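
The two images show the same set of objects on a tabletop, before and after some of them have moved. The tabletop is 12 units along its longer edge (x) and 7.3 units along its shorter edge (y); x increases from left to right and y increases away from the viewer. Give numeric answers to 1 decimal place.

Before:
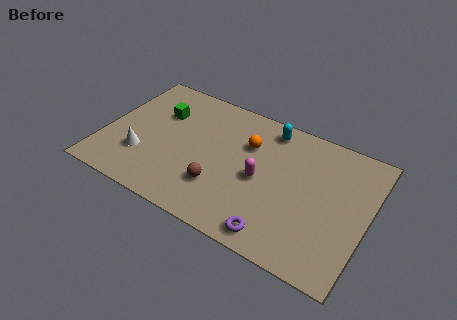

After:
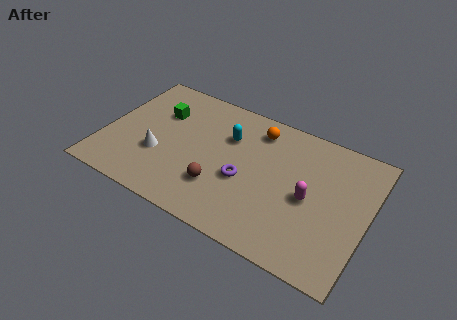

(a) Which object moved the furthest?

the purple torus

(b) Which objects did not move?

the green cube and the brown sphere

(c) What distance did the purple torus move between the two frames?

2.8

The purple torus was near (8.3, 0.9) before and (6.5, 3.0) after, so it travelled √(1.8² + 2.1²) ≈ 2.8 units.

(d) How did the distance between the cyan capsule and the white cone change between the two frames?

-2.9

Before: roughly 6.7 units apart; after: 3.8. That's 2.9 units closer together.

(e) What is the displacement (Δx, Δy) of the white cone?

(0.7, 0.4)

The white cone started near (1.9, 2.2) and ended near (2.6, 2.6).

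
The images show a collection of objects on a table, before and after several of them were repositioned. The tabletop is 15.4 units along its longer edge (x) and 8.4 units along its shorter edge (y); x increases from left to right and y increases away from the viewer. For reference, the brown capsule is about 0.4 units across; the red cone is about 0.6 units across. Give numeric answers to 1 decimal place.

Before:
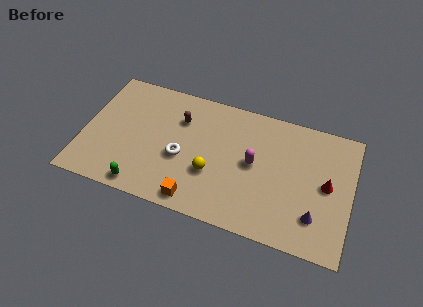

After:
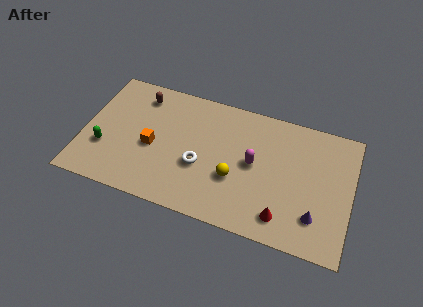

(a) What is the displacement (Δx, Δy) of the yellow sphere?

(1.3, 0.1)

The yellow sphere was at about (7.5, 3.0) and moved to about (8.8, 3.1).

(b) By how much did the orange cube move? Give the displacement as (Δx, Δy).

(-2.8, 2.7)

From the two frames, the orange cube sits at roughly (6.8, 1.0) before and (4.0, 3.7) after.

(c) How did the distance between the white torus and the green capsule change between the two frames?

+2.2

They were about 3.3 units apart before and 5.5 after — 2.2 units further apart.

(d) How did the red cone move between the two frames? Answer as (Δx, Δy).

(-2.3, -2.8)

The red cone was at about (14.0, 4.3) and moved to about (11.7, 1.5).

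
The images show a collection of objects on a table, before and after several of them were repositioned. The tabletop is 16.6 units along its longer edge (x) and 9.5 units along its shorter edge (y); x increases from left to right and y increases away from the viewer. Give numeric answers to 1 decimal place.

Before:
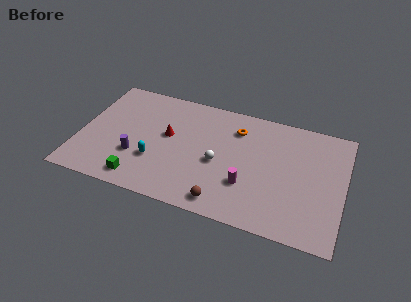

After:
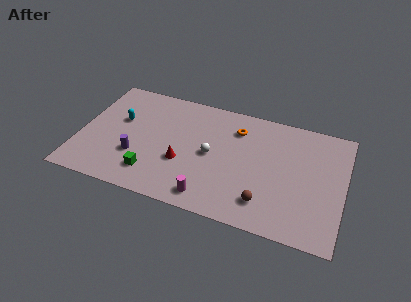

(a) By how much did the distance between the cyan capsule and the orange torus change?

+1.1

The distance was about 6.4 in the first image and 7.5 in the second, so they moved 1.1 units further apart.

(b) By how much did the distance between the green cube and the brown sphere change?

+1.8

They were about 5.3 units apart before and 7.1 after — 1.8 units further apart.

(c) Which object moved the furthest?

the cyan capsule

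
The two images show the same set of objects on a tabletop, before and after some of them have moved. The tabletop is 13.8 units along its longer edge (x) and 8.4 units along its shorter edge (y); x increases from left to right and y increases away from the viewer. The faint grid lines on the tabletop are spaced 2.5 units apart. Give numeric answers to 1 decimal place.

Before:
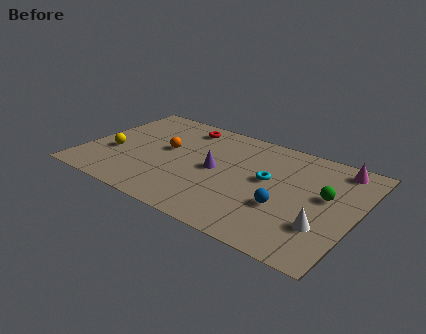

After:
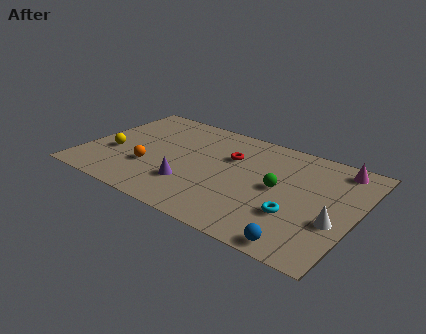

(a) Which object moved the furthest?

the red torus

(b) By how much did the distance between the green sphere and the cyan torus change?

-1.0

They were about 2.9 units apart before and 1.9 after — 1.0 units closer together.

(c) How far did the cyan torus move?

2.6

From (9.3, 4.7) to (11.0, 2.7), the cyan torus covered √(1.7² + 2.0²) ≈ 2.6 units.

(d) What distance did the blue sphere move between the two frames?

2.5

The blue sphere moved from about (10.4, 3.0) to (11.6, 0.8), a distance of √(1.2² + 2.2²) ≈ 2.5.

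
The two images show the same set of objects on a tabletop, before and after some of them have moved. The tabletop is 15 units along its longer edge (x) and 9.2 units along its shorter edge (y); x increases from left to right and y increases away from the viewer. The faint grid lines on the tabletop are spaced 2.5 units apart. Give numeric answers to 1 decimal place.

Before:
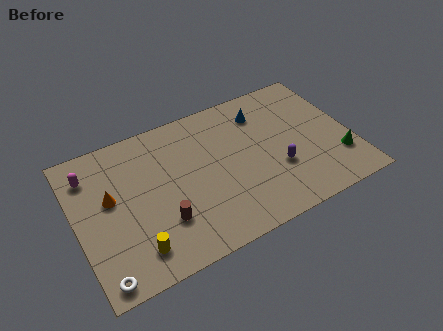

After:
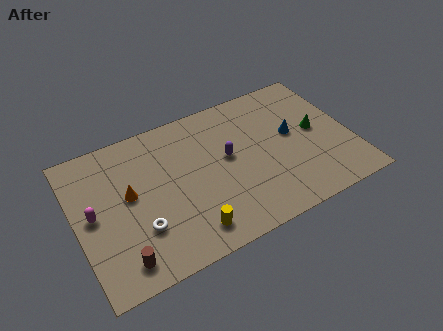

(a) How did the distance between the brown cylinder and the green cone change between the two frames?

+2.0

Before: roughly 9.7 units apart; after: 11.7. That's 2.0 units further apart.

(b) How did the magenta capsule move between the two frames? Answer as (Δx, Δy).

(-0.1, -2.5)

The magenta capsule started near (1.0, 7.2) and ended near (0.9, 4.7).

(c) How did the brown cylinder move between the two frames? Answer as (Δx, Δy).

(-2.4, -1.3)

From the two frames, the brown cylinder sits at roughly (4.4, 2.7) before and (2.0, 1.4) after.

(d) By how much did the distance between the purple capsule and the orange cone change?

-3.7

Before: roughly 9.1 units apart; after: 5.4. That's 3.7 units closer together.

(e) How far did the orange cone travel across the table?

1.0

From (1.9, 5.3) to (2.9, 5.1), the orange cone covered √(1.0² + 0.2²) ≈ 1.0 units.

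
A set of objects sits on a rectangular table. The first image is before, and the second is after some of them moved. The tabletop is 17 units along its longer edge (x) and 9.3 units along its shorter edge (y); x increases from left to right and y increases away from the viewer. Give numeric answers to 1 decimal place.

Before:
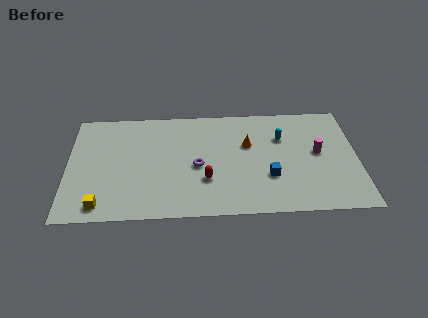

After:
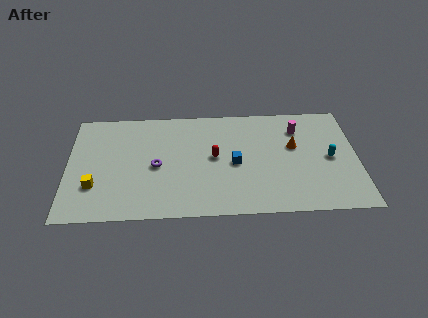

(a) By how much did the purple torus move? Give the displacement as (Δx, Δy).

(-2.4, 0.1)

The purple torus was at about (7.6, 4.2) and moved to about (5.2, 4.3).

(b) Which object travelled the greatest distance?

the cyan capsule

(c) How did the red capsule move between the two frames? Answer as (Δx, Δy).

(0.5, 1.9)

From the two frames, the red capsule sits at roughly (8.1, 3.0) before and (8.6, 4.9) after.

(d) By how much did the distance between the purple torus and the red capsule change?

+2.2

The distance was about 1.3 in the first image and 3.5 in the second, so they moved 2.2 units further apart.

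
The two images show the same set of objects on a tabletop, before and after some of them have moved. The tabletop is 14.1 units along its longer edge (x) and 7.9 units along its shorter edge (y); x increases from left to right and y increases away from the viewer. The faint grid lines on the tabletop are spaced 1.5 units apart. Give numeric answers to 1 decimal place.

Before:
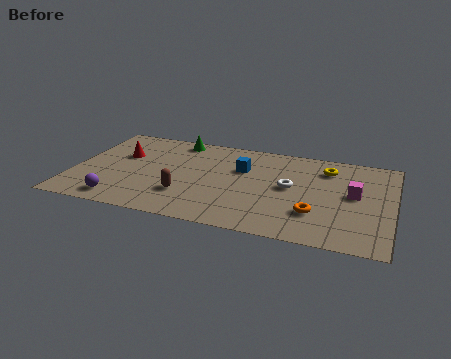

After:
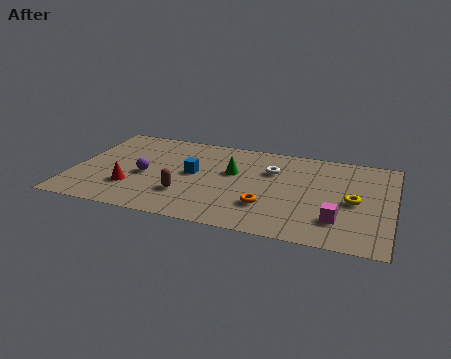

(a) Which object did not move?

the brown capsule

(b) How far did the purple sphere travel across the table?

2.6

The purple sphere was near (2.3, 1.1) before and (3.2, 3.5) after, so it travelled √(0.9² + 2.4²) ≈ 2.6 units.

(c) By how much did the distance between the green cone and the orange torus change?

-5.0

They were about 8.0 units apart before and 3.0 after — 5.0 units closer together.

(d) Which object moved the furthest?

the green cone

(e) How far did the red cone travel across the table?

2.8

From (2.0, 5.0) to (2.7, 2.3), the red cone covered √(0.7² + 2.7²) ≈ 2.8 units.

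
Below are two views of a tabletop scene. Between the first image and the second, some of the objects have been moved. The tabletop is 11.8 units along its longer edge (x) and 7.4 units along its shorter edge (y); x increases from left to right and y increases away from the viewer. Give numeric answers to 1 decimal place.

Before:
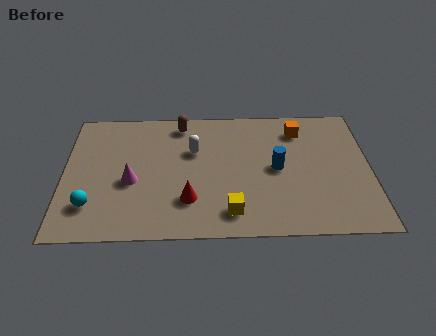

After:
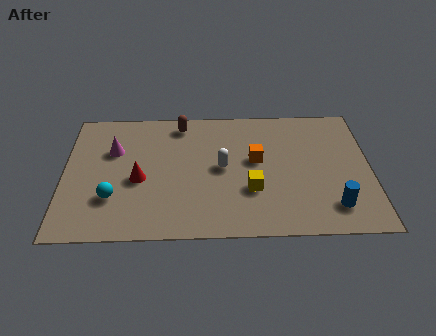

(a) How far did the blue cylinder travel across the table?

3.0

The blue cylinder was near (8.2, 3.7) before and (10.3, 1.5) after, so it travelled √(2.1² + 2.2²) ≈ 3.0 units.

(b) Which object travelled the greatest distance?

the blue cylinder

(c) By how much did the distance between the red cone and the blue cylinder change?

+3.8

The distance was about 3.8 in the first image and 7.6 in the second, so they moved 3.8 units further apart.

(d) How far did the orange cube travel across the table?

2.4

The orange cube was near (9.1, 5.9) before and (7.4, 4.2) after, so it travelled √(1.7² + 1.7²) ≈ 2.4 units.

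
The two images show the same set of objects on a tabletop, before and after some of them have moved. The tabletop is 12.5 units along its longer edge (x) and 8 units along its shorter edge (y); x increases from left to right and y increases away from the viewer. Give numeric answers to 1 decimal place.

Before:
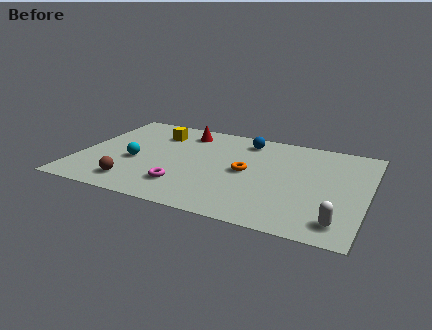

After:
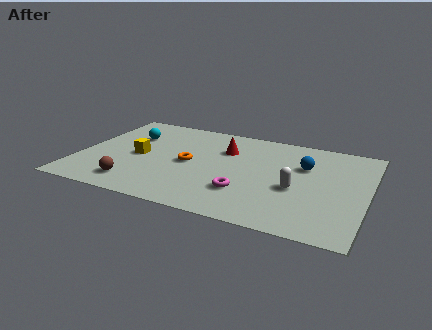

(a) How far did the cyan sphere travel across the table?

2.3

The cyan sphere was near (2.5, 3.3) before and (2.0, 5.5) after, so it travelled √(0.5² + 2.2²) ≈ 2.3 units.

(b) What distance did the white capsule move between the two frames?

2.8

From (11.5, 1.3) to (9.5, 3.3), the white capsule covered √(2.0² + 2.0²) ≈ 2.8 units.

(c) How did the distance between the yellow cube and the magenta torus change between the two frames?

+0.5

The distance was about 4.5 in the first image and 5.0 in the second, so they moved 0.5 units further apart.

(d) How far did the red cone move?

2.1

The red cone was near (4.3, 6.6) before and (6.2, 5.6) after, so it travelled √(1.9² + 1.0²) ≈ 2.1 units.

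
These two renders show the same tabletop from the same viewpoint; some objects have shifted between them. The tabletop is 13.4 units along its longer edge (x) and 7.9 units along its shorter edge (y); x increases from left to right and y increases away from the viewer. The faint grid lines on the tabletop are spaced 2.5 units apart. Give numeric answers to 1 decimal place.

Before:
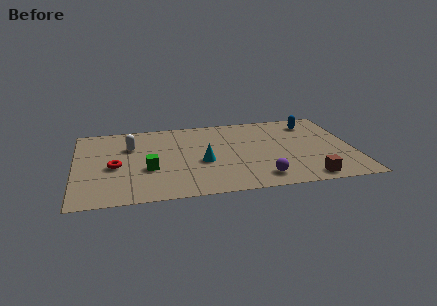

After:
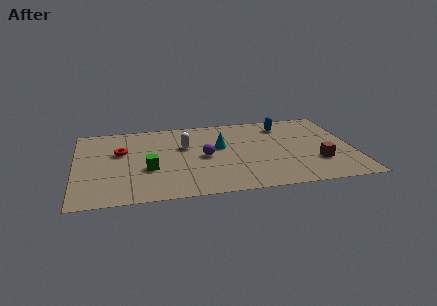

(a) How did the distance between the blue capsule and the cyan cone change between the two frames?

-2.7

Before: roughly 6.3 units apart; after: 3.6. That's 2.7 units closer together.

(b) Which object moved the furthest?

the purple sphere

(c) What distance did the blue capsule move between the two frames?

1.4

From (11.6, 6.4) to (10.2, 6.4), the blue capsule covered √(1.4² + 0.0²) ≈ 1.4 units.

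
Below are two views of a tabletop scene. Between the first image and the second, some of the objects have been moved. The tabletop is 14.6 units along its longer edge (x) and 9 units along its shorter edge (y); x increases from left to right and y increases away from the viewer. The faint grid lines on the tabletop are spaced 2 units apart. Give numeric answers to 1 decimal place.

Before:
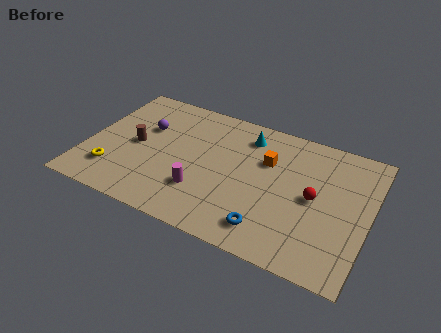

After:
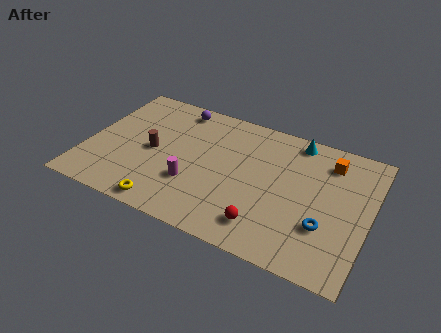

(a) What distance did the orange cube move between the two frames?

3.3

The orange cube was near (9.2, 6.0) before and (12.3, 7.2) after, so it travelled √(3.1² + 1.2²) ≈ 3.3 units.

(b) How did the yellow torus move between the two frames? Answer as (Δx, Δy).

(3.0, -1.2)

The yellow torus started near (1.6, 2.1) and ended near (4.6, 0.9).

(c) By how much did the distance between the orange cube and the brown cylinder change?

+2.5

They were about 6.9 units apart before and 9.4 after — 2.5 units further apart.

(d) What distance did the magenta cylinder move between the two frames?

0.6

From (6.2, 2.6) to (5.7, 2.9), the magenta cylinder covered √(0.5² + 0.3²) ≈ 0.6 units.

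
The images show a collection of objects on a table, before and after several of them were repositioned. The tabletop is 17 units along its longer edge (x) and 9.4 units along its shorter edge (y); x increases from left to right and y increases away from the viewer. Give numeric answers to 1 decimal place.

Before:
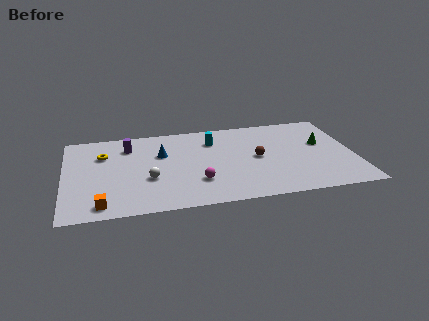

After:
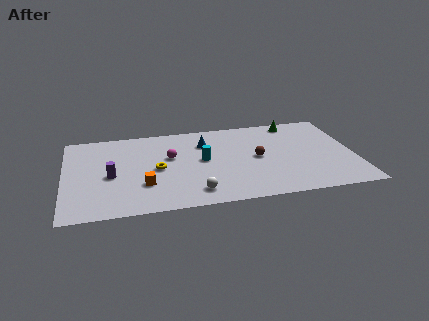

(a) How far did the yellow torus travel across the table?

3.7

The yellow torus was near (2.3, 6.6) before and (5.4, 4.5) after, so it travelled √(3.1² + 2.1²) ≈ 3.7 units.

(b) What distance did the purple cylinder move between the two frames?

3.3

The purple cylinder moved from about (3.8, 7.3) to (2.7, 4.2), a distance of √(1.1² + 3.1²) ≈ 3.3.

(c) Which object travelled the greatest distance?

the yellow torus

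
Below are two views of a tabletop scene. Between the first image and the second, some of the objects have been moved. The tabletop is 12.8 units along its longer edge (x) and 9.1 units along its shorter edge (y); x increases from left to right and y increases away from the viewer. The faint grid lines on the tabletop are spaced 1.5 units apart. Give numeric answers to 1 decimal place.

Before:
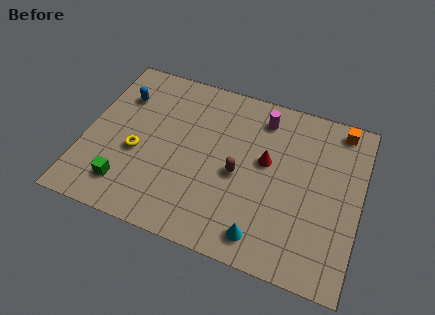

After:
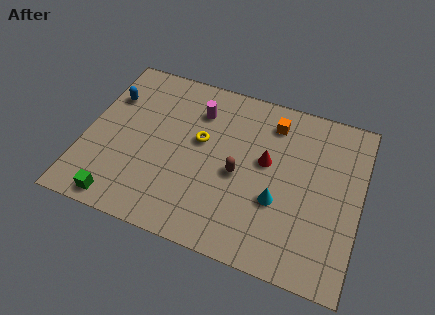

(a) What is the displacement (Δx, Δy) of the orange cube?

(-3.1, -0.7)

The orange cube started near (11.6, 8.1) and ended near (8.5, 7.4).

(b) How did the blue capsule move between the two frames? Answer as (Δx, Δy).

(-0.5, -0.2)

From the two frames, the blue capsule sits at roughly (1.4, 6.6) before and (0.9, 6.4) after.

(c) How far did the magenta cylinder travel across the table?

3.1

From (8.0, 7.5) to (5.0, 6.9), the magenta cylinder covered √(3.0² + 0.6²) ≈ 3.1 units.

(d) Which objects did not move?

the brown capsule and the red cone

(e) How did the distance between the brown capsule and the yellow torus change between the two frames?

-2.5

Before: roughly 4.7 units apart; after: 2.2. That's 2.5 units closer together.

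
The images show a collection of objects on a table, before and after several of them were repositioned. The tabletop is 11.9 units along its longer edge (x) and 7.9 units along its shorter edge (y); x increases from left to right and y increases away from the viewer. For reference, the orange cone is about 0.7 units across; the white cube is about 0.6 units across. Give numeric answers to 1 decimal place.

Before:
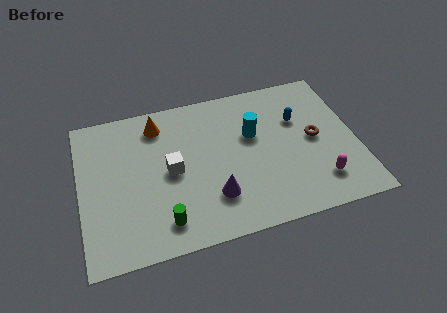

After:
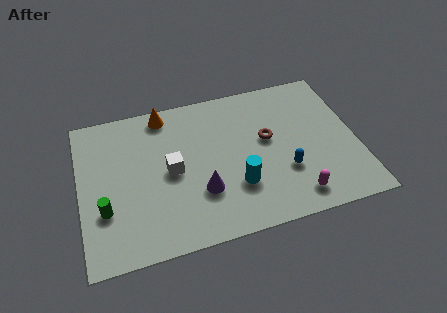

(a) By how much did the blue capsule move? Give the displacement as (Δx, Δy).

(-0.8, -2.6)

The blue capsule was at about (9.5, 5.2) and moved to about (8.7, 2.6).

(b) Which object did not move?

the white cube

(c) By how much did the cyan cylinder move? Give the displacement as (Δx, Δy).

(-0.9, -2.5)

The cyan cylinder was at about (7.5, 4.9) and moved to about (6.6, 2.4).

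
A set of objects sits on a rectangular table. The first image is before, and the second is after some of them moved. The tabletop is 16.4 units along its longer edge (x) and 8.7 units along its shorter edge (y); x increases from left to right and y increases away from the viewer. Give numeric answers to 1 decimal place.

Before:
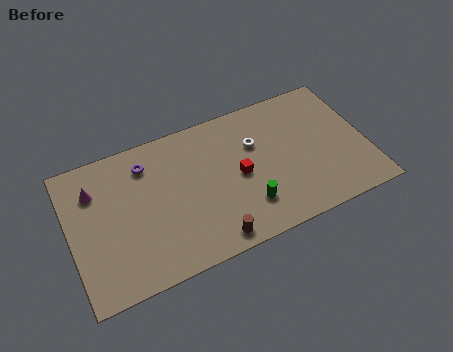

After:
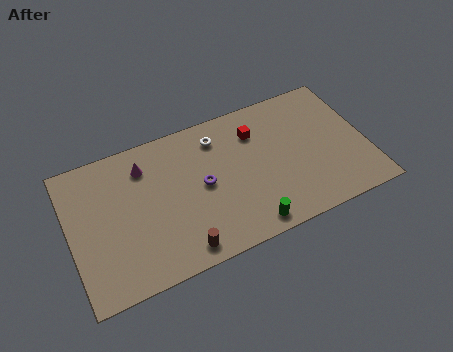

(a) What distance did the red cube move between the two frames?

2.6

From (9.3, 4.2) to (10.5, 6.5), the red cube covered √(1.2² + 2.3²) ≈ 2.6 units.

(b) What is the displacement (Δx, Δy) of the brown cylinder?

(-1.7, 0.1)

The brown cylinder was at about (7.4, 1.0) and moved to about (5.7, 1.1).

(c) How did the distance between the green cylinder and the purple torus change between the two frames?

-2.9

Before: roughly 6.9 units apart; after: 4.0. That's 2.9 units closer together.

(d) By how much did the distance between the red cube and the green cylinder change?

+3.6

The distance was about 2.0 in the first image and 5.6 in the second, so they moved 3.6 units further apart.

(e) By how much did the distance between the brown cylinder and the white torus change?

+0.8

The distance was about 5.7 in the first image and 6.5 in the second, so they moved 0.8 units further apart.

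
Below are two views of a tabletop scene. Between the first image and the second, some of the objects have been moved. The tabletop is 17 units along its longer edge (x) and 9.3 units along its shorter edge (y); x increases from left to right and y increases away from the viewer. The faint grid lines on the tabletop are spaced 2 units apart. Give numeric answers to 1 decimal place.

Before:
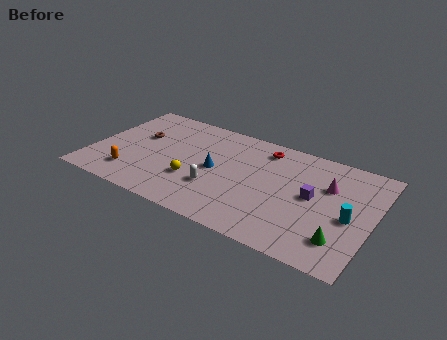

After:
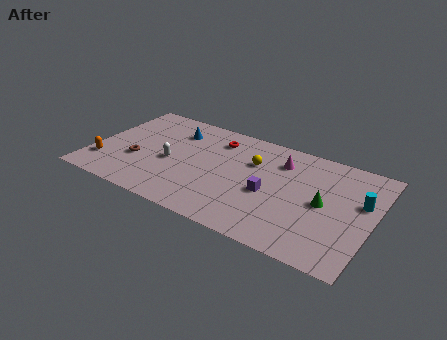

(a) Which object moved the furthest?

the yellow sphere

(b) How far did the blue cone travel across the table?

3.8

From (7.5, 4.6) to (4.6, 7.1), the blue cone covered √(2.9² + 2.5²) ≈ 3.8 units.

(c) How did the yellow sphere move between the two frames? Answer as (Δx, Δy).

(3.2, 3.2)

The yellow sphere was at about (6.4, 3.1) and moved to about (9.6, 6.3).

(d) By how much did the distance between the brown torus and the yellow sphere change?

+2.8

They were about 4.6 units apart before and 7.4 after — 2.8 units further apart.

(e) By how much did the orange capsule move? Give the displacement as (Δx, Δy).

(-1.8, 0.3)

From the two frames, the orange capsule sits at roughly (2.7, 2.0) before and (0.9, 2.3) after.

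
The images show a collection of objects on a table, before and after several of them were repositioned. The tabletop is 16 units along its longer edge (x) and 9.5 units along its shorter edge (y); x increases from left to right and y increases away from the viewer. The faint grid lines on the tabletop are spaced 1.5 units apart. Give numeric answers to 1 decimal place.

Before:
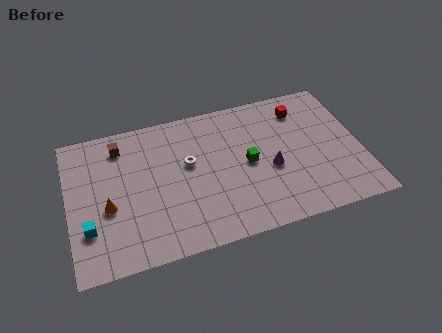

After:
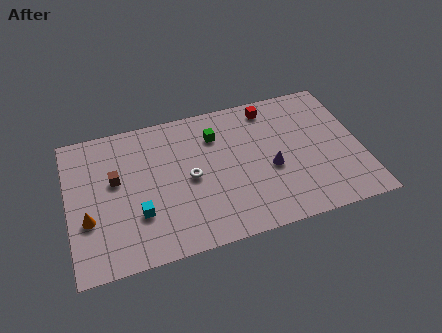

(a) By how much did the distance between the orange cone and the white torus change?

+0.9

The distance was about 4.8 in the first image and 5.7 in the second, so they moved 0.9 units further apart.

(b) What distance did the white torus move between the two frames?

1.0

From (6.6, 5.6) to (6.6, 4.6), the white torus covered √(0.0² + 1.0²) ≈ 1.0 units.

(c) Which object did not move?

the purple cone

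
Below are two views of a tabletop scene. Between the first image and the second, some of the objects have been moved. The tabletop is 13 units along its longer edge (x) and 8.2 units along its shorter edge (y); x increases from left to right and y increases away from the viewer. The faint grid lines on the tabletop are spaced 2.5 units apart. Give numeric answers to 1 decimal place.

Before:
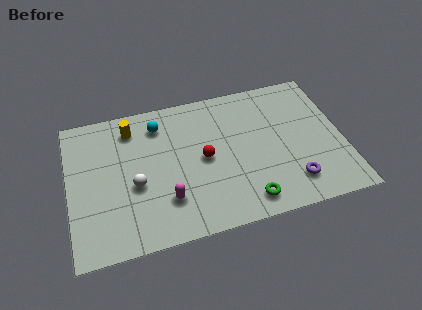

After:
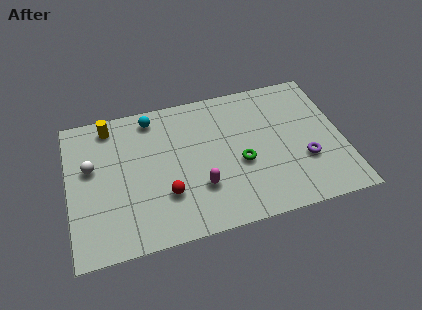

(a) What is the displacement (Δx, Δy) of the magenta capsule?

(1.6, 0.3)

From the two frames, the magenta capsule sits at roughly (4.5, 2.2) before and (6.1, 2.5) after.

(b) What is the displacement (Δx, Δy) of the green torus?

(-0.1, 2.2)

The green torus started near (8.2, 1.2) and ended near (8.1, 3.4).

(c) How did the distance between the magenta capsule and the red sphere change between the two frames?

-1.1

Before: roughly 2.7 units apart; after: 1.6. That's 1.1 units closer together.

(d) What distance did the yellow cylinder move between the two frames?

1.1

From (3.1, 6.7) to (2.1, 7.1), the yellow cylinder covered √(1.0² + 0.4²) ≈ 1.1 units.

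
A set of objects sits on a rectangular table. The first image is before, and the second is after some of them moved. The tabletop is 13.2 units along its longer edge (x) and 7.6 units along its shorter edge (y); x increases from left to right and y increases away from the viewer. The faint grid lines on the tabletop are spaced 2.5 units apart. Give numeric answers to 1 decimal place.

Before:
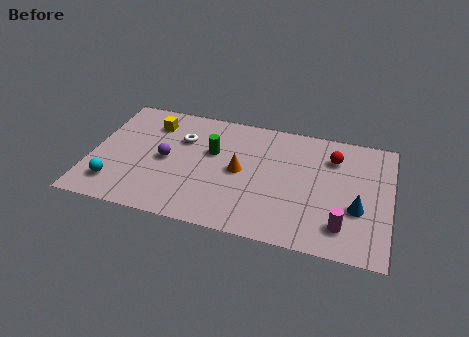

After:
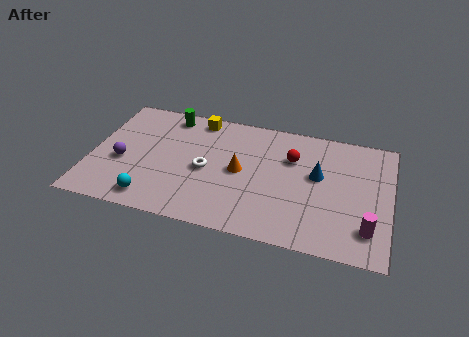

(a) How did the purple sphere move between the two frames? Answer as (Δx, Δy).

(-1.9, -0.6)

From the two frames, the purple sphere sits at roughly (3.3, 3.7) before and (1.4, 3.1) after.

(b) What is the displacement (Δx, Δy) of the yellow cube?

(2.0, 0.8)

The yellow cube was at about (2.5, 5.9) and moved to about (4.5, 6.7).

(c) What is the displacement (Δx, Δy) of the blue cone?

(-1.8, 1.6)

The blue cone started near (11.8, 2.8) and ended near (10.0, 4.4).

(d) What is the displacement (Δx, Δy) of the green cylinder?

(-2.1, 1.9)

The green cylinder was at about (5.3, 4.7) and moved to about (3.2, 6.6).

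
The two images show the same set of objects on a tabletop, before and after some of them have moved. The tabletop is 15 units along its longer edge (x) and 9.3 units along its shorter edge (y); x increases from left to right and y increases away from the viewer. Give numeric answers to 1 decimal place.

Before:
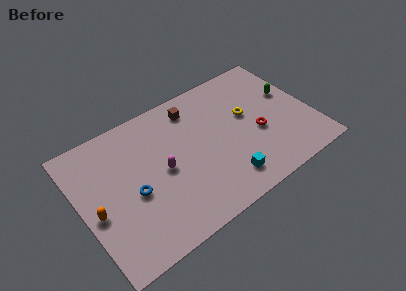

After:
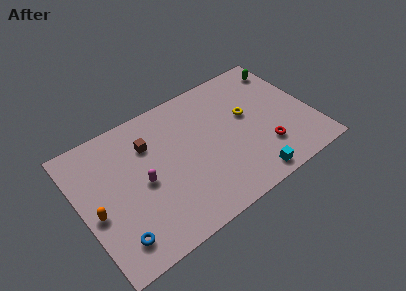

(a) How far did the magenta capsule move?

1.3

The magenta capsule was near (5.2, 4.5) before and (3.9, 4.4) after, so it travelled √(1.3² + 0.1²) ≈ 1.3 units.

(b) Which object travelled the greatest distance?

the brown cube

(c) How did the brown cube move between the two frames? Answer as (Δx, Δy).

(-3.1, -1.0)

The brown cube was at about (7.8, 7.7) and moved to about (4.7, 6.7).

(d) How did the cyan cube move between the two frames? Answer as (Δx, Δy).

(1.5, -0.7)

The cyan cube was at about (8.8, 1.7) and moved to about (10.3, 1.0).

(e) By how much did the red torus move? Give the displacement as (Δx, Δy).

(0.2, -1.3)

The red torus started near (11.4, 3.8) and ended near (11.6, 2.5).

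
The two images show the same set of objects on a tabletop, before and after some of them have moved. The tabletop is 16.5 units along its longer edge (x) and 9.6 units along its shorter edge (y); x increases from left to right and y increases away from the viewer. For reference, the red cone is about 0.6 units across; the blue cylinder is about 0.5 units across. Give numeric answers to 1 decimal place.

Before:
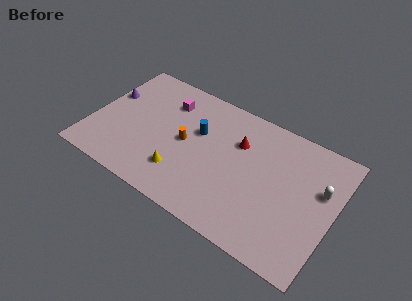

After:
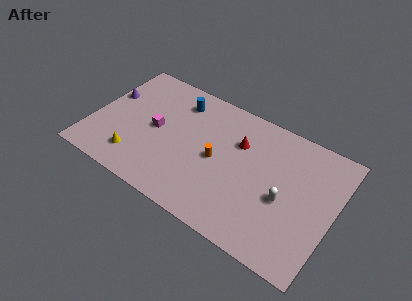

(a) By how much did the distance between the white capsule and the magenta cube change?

-1.9

The distance was about 10.9 in the first image and 9.0 in the second, so they moved 1.9 units closer together.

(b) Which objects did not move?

the purple cone and the red cone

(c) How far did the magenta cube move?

2.5

The magenta cube moved from about (4.7, 7.3) to (4.3, 4.8), a distance of √(0.4² + 2.5²) ≈ 2.5.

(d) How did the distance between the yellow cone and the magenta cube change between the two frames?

-2.3

Before: roughly 5.2 units apart; after: 2.9. That's 2.3 units closer together.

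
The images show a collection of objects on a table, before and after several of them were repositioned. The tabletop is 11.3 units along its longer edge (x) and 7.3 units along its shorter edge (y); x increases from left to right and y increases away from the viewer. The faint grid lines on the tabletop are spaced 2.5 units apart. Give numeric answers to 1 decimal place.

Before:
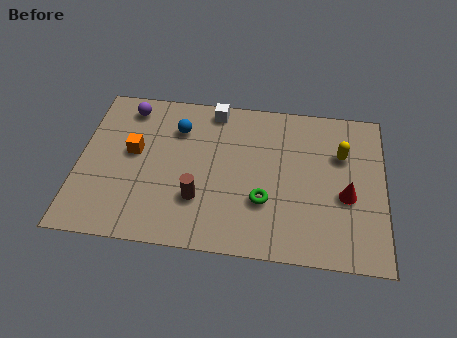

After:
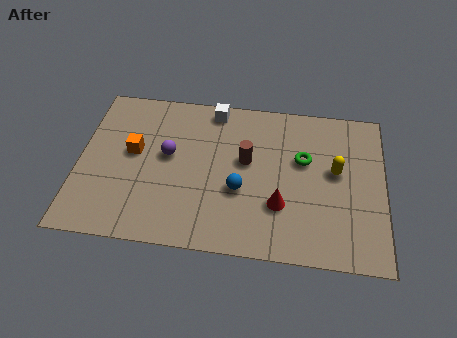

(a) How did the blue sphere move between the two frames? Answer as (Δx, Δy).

(2.4, -2.6)

The blue sphere was at about (3.6, 5.4) and moved to about (6.0, 2.8).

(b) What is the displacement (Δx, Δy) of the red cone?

(-2.4, -0.7)

From the two frames, the red cone sits at roughly (9.9, 3.0) before and (7.5, 2.3) after.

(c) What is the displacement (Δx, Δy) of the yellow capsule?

(-0.2, -0.8)

The yellow capsule started near (9.7, 4.9) and ended near (9.5, 4.1).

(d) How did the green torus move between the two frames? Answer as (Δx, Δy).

(1.4, 2.1)

From the two frames, the green torus sits at roughly (6.9, 2.4) before and (8.3, 4.5) after.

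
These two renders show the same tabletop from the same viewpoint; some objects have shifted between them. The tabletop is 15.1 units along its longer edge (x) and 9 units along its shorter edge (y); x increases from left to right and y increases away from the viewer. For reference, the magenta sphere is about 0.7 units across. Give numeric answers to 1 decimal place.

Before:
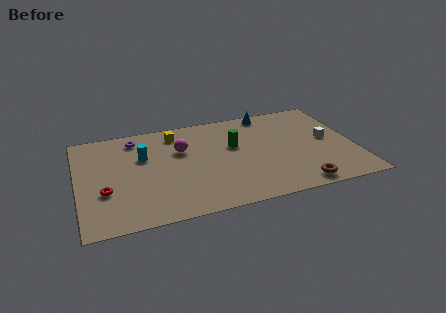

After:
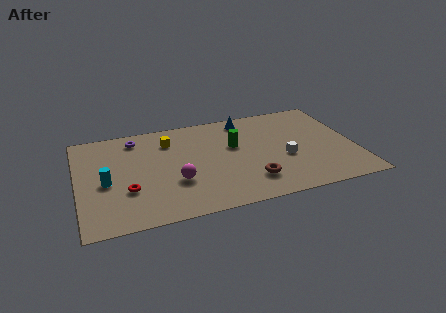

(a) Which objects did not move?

the purple torus and the green cylinder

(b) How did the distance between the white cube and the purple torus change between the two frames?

-1.9

The distance was about 10.8 in the first image and 8.9 in the second, so they moved 1.9 units closer together.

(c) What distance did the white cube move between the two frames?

2.7

The white cube was near (13.7, 4.7) before and (11.2, 3.6) after, so it travelled √(2.5² + 1.1²) ≈ 2.7 units.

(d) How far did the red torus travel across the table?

1.2

From (1.4, 3.2) to (2.6, 3.0), the red torus covered √(1.2² + 0.2²) ≈ 1.2 units.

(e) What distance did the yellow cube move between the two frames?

0.7

The yellow cube moved from about (5.5, 7.5) to (5.1, 6.9), a distance of √(0.4² + 0.6²) ≈ 0.7.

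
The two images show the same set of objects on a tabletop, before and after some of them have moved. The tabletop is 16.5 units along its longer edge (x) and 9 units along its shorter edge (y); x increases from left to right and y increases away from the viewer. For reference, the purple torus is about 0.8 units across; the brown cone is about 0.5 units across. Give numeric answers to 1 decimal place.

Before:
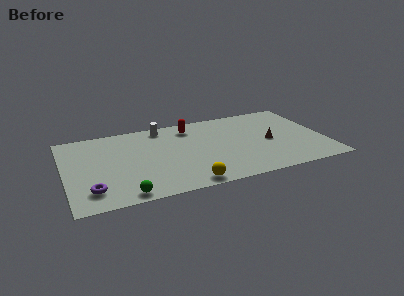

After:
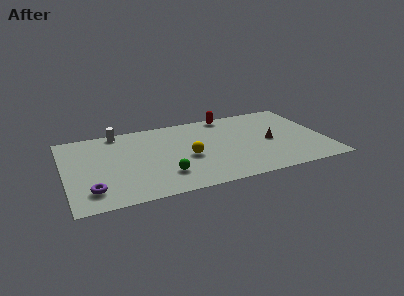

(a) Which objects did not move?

the brown cone and the purple torus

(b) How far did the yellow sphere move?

3.0

The yellow sphere moved from about (7.4, 0.9) to (7.7, 3.9), a distance of √(0.3² + 3.0²) ≈ 3.0.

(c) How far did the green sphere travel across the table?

3.0

From (3.5, 0.9) to (6.1, 2.3), the green sphere covered √(2.6² + 1.4²) ≈ 3.0 units.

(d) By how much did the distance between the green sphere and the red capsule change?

-0.5

They were about 8.0 units apart before and 7.5 after — 0.5 units closer together.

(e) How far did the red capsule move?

2.6

From (8.2, 7.4) to (10.7, 8.2), the red capsule covered √(2.5² + 0.8²) ≈ 2.6 units.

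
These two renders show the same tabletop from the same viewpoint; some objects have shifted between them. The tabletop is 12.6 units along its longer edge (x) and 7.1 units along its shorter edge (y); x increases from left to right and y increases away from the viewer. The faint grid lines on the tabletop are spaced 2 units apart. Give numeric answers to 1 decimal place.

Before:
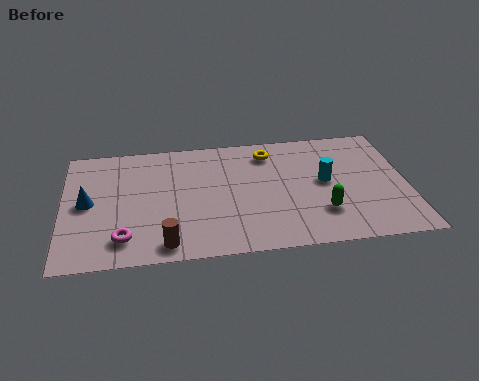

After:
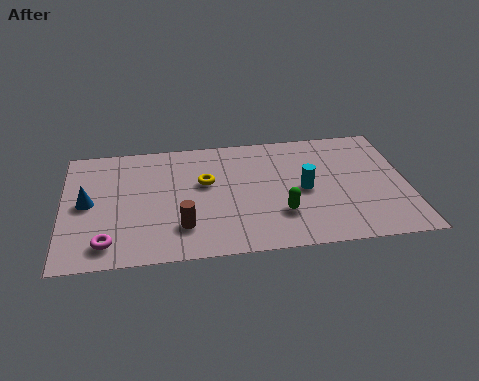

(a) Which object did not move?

the blue cone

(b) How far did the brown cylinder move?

1.1

The brown cylinder was near (3.7, 0.9) before and (4.3, 1.8) after, so it travelled √(0.6² + 0.9²) ≈ 1.1 units.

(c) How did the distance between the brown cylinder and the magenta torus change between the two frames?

+1.2

The distance was about 1.6 in the first image and 2.8 in the second, so they moved 1.2 units further apart.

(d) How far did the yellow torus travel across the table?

2.8

The yellow torus moved from about (7.6, 5.8) to (5.2, 4.3), a distance of √(2.4² + 1.5²) ≈ 2.8.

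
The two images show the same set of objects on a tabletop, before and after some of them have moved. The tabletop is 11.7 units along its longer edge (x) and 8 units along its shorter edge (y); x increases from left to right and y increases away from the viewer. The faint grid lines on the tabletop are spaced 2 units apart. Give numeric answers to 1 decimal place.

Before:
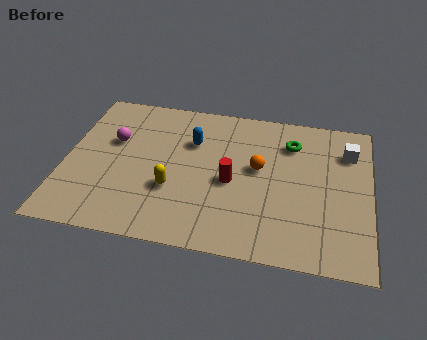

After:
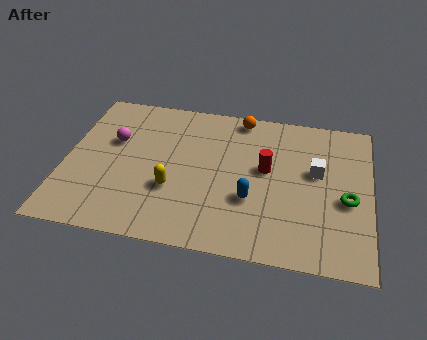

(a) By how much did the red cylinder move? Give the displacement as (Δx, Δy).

(1.3, 0.9)

The red cylinder started near (6.4, 3.6) and ended near (7.7, 4.5).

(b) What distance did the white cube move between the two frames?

1.8

From (10.8, 6.0) to (9.6, 4.7), the white cube covered √(1.2² + 1.3²) ≈ 1.8 units.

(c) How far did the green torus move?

3.5

The green torus was near (8.6, 6.1) before and (10.8, 3.4) after, so it travelled √(2.2² + 2.7²) ≈ 3.5 units.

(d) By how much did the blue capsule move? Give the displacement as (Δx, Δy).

(2.4, -2.7)

The blue capsule was at about (4.8, 5.5) and moved to about (7.2, 2.8).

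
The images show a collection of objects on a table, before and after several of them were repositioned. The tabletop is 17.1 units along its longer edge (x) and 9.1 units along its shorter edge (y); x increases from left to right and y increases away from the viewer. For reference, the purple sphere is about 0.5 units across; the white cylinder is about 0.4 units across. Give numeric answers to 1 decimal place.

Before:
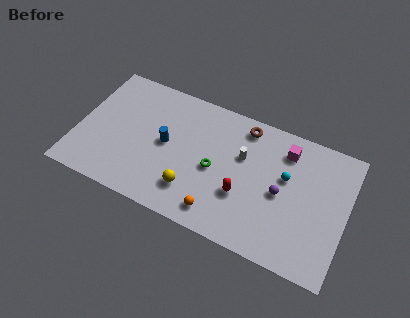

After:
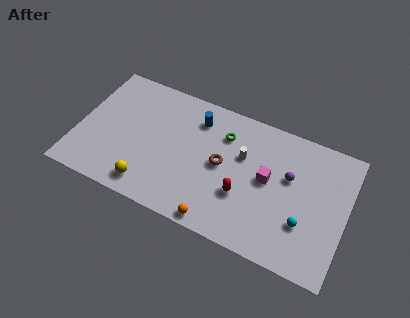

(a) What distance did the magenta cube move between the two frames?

2.6

From (13.0, 7.3) to (12.1, 4.9), the magenta cube covered √(0.9² + 2.4²) ≈ 2.6 units.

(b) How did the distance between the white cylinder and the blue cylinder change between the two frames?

-1.5

They were about 4.9 units apart before and 3.4 after — 1.5 units closer together.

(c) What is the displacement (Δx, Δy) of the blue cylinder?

(1.7, 2.5)

The blue cylinder started near (5.6, 4.7) and ended near (7.3, 7.2).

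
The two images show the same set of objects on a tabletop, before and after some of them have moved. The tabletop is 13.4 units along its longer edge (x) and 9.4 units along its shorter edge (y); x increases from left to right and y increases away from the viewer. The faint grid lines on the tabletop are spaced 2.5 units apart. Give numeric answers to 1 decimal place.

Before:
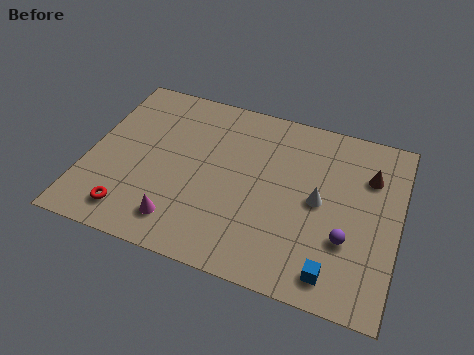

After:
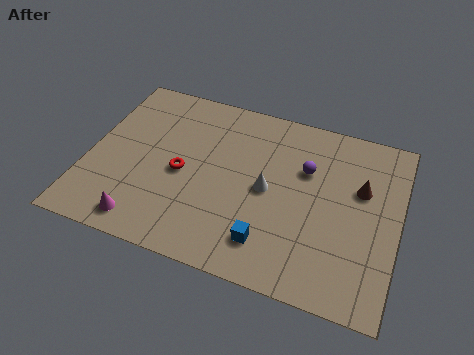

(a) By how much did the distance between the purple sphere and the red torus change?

-3.7

They were about 9.2 units apart before and 5.5 after — 3.7 units closer together.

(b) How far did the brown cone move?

0.9

From (12.0, 6.7) to (11.7, 5.9), the brown cone covered √(0.3² + 0.8²) ≈ 0.9 units.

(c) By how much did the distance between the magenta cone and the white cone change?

-0.4

The distance was about 6.4 in the first image and 6.0 in the second, so they moved 0.4 units closer together.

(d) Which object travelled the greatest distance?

the purple sphere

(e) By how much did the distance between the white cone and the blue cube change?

-0.8

The distance was about 3.5 in the first image and 2.7 in the second, so they moved 0.8 units closer together.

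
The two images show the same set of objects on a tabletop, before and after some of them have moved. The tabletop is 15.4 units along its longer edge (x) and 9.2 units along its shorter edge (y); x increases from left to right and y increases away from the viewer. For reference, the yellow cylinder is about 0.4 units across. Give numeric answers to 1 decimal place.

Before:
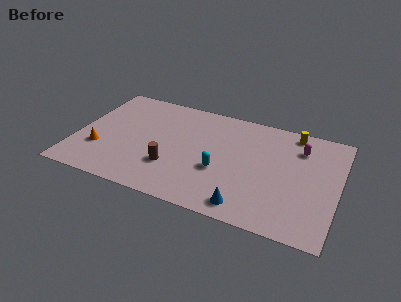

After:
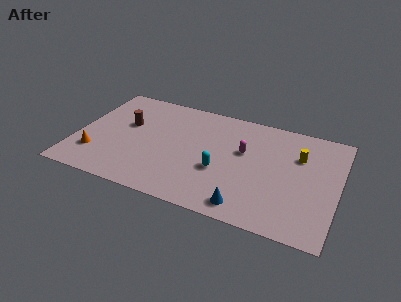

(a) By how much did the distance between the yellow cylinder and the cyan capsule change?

-0.9

The distance was about 6.1 in the first image and 5.2 in the second, so they moved 0.9 units closer together.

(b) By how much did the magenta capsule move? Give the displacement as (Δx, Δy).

(-3.2, -1.4)

The magenta capsule was at about (13.0, 7.0) and moved to about (9.8, 5.6).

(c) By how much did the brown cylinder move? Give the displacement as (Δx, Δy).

(-3.0, 2.8)

From the two frames, the brown cylinder sits at roughly (5.8, 2.8) before and (2.8, 5.6) after.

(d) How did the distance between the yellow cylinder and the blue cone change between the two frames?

-1.6

Before: roughly 7.3 units apart; after: 5.7. That's 1.6 units closer together.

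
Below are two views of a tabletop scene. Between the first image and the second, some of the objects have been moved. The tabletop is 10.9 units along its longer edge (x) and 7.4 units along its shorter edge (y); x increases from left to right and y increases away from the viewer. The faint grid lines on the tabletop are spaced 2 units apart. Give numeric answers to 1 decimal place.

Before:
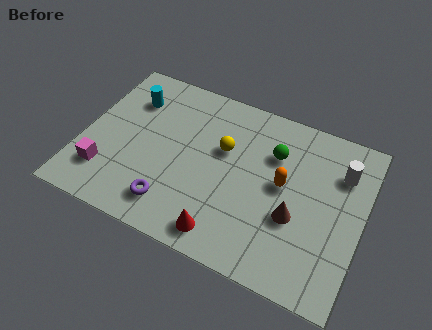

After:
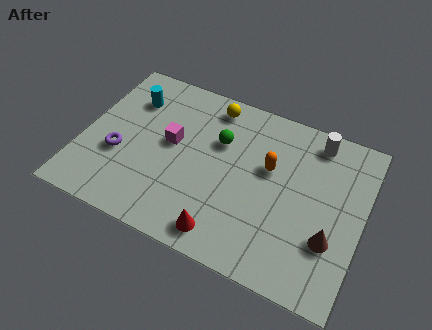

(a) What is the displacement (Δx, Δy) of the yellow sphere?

(-0.7, 1.8)

From the two frames, the yellow sphere sits at roughly (5.4, 4.6) before and (4.7, 6.4) after.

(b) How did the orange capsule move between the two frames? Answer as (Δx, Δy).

(-0.6, 0.5)

The orange capsule was at about (7.8, 4.0) and moved to about (7.2, 4.5).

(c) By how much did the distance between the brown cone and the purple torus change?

+3.5

The distance was about 4.8 in the first image and 8.3 in the second, so they moved 3.5 units further apart.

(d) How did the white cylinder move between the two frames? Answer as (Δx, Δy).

(-1.1, 1.0)

The white cylinder was at about (9.9, 5.4) and moved to about (8.8, 6.4).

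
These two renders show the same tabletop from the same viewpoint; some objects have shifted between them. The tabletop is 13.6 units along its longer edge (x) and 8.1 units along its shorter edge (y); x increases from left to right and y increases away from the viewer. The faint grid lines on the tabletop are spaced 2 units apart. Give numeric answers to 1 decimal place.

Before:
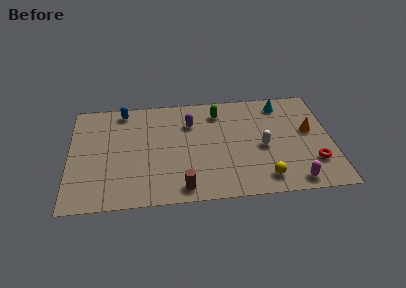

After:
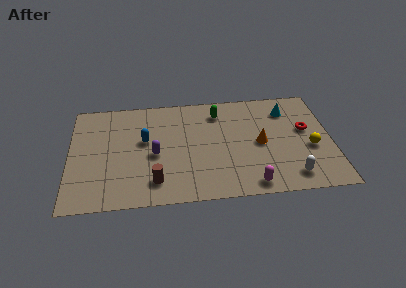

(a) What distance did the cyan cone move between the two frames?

0.6

The cyan cone moved from about (11.1, 6.8) to (11.4, 6.3), a distance of √(0.3² + 0.5²) ≈ 0.6.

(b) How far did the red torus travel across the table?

2.5

From (12.6, 2.2) to (12.3, 4.7), the red torus covered √(0.3² + 2.5²) ≈ 2.5 units.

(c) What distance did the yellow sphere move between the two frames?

3.2

The yellow sphere was near (10.0, 1.3) before and (12.5, 3.3) after, so it travelled √(2.5² + 2.0²) ≈ 3.2 units.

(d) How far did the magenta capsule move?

2.2

The magenta capsule was near (11.5, 0.9) before and (9.3, 0.9) after, so it travelled √(2.2² + 0.0²) ≈ 2.2 units.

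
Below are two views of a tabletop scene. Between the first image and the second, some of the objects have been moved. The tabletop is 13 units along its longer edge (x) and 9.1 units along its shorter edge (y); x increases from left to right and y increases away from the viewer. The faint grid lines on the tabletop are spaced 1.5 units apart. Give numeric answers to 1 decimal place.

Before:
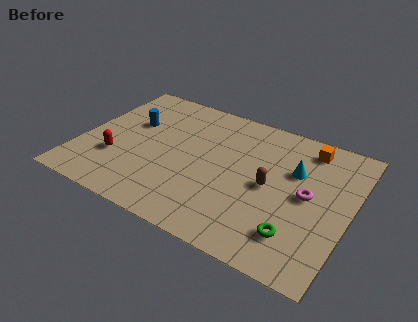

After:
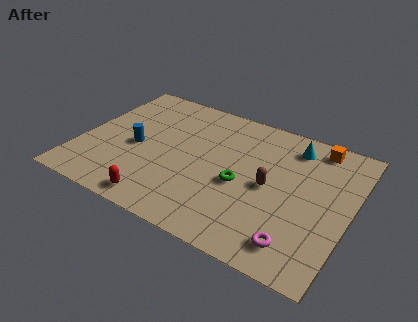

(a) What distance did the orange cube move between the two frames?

0.5

From (10.6, 7.7) to (11.0, 8.0), the orange cube covered √(0.4² + 0.3²) ≈ 0.5 units.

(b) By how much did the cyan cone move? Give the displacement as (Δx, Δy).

(-0.3, 1.6)

From the two frames, the cyan cone sits at roughly (10.2, 5.9) before and (9.9, 7.5) after.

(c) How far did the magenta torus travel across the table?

3.1

The magenta torus moved from about (11.0, 4.6) to (10.9, 1.5), a distance of √(0.1² + 3.1²) ≈ 3.1.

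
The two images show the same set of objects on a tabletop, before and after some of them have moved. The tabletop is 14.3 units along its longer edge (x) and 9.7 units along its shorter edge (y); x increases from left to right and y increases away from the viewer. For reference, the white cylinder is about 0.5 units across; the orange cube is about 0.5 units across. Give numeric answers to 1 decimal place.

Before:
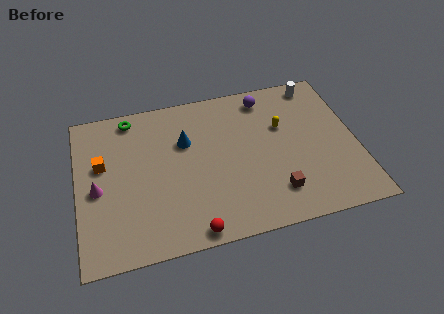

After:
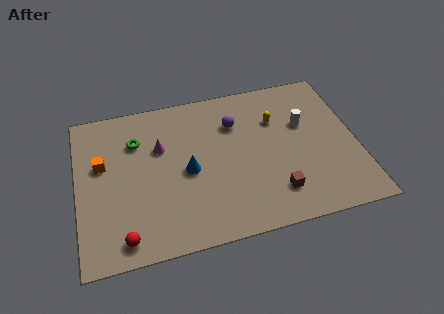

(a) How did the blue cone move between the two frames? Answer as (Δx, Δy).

(0.0, -1.9)

The blue cone started near (5.6, 6.4) and ended near (5.6, 4.5).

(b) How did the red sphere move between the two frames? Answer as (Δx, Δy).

(-3.4, 0.4)

The red sphere started near (5.6, 0.8) and ended near (2.2, 1.2).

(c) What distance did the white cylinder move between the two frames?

2.7

The white cylinder moved from about (12.6, 8.6) to (11.7, 6.1), a distance of √(0.9² + 2.5²) ≈ 2.7.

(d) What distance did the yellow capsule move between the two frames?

0.6

From (10.6, 6.2) to (10.3, 6.7), the yellow capsule covered √(0.3² + 0.5²) ≈ 0.6 units.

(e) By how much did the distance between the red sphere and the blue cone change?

-0.9

The distance was about 5.6 in the first image and 4.7 in the second, so they moved 0.9 units closer together.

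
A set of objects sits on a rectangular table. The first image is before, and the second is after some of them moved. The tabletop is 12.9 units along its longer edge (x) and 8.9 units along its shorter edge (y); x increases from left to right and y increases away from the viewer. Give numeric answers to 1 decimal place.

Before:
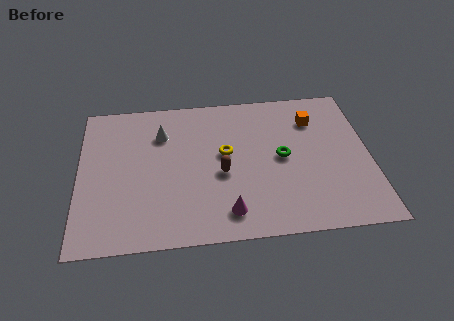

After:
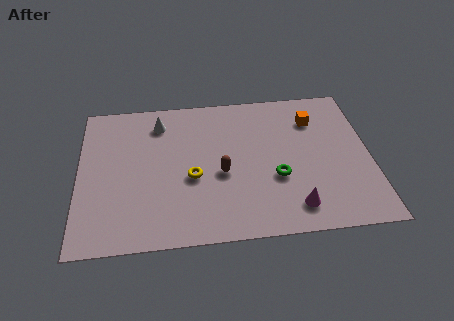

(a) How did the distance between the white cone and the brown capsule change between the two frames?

+0.6

The distance was about 3.7 in the first image and 4.3 in the second, so they moved 0.6 units further apart.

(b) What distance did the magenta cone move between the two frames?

2.9

The magenta cone moved from about (6.5, 1.5) to (9.4, 1.5), a distance of √(2.9² + 0.0²) ≈ 2.9.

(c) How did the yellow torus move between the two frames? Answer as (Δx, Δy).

(-1.5, -1.3)

The yellow torus was at about (6.5, 5.0) and moved to about (5.0, 3.7).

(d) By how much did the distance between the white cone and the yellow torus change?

+0.6

The distance was about 3.2 in the first image and 3.8 in the second, so they moved 0.6 units further apart.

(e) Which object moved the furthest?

the magenta cone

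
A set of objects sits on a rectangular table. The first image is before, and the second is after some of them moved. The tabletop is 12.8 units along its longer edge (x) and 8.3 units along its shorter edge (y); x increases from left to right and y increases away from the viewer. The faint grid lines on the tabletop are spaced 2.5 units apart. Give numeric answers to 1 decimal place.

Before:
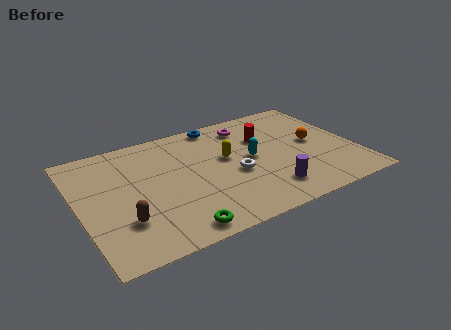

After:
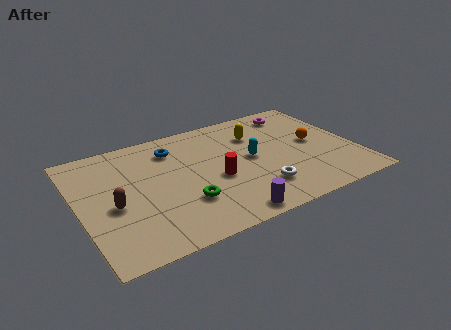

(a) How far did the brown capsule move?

1.2

From (1.8, 2.4) to (1.5, 3.6), the brown capsule covered √(0.3² + 1.2²) ≈ 1.2 units.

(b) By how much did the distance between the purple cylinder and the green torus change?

-2.1

They were about 4.5 units apart before and 2.4 after — 2.1 units closer together.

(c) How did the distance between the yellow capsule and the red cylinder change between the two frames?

+1.3

They were about 2.1 units apart before and 3.4 after — 1.3 units further apart.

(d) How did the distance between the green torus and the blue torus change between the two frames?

-3.2

They were about 7.2 units apart before and 4.0 after — 3.2 units closer together.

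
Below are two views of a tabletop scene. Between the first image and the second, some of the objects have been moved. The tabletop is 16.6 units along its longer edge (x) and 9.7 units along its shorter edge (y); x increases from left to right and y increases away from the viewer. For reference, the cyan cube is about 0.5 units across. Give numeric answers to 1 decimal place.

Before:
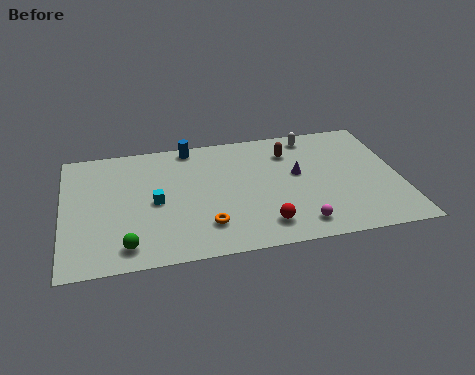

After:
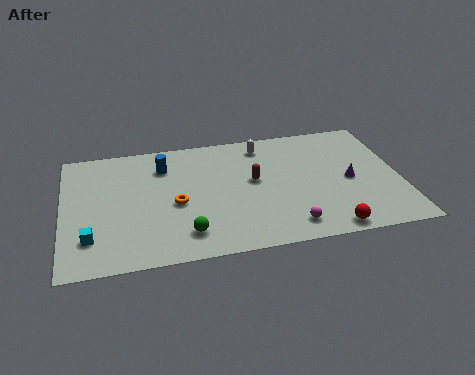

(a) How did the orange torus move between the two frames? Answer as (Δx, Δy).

(-1.4, 2.0)

The orange torus was at about (6.9, 2.3) and moved to about (5.5, 4.3).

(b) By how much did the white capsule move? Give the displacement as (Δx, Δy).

(-2.5, -0.3)

The white capsule started near (12.5, 8.5) and ended near (10.0, 8.2).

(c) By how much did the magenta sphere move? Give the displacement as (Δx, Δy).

(-0.5, 0.0)

From the two frames, the magenta sphere sits at roughly (11.4, 1.5) before and (10.9, 1.5) after.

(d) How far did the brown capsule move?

2.8

The brown capsule moved from about (11.3, 7.4) to (9.4, 5.4), a distance of √(1.9² + 2.0²) ≈ 2.8.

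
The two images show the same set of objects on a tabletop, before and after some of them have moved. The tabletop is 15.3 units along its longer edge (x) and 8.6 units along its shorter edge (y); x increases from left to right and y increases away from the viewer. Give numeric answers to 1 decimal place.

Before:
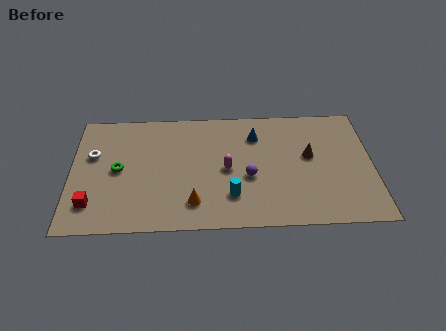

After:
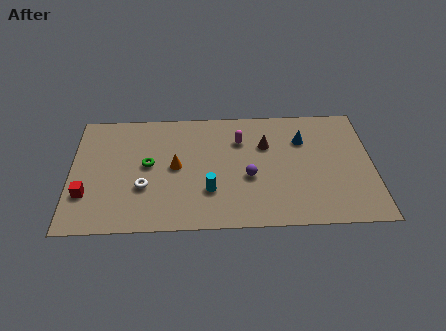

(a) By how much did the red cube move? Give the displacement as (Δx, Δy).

(-0.3, 0.7)

The red cube started near (1.1, 1.9) and ended near (0.8, 2.6).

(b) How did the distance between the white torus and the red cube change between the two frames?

-0.6

The distance was about 3.5 in the first image and 2.9 in the second, so they moved 0.6 units closer together.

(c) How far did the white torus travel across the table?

3.5

The white torus was near (1.1, 5.4) before and (3.7, 3.0) after, so it travelled √(2.6² + 2.4²) ≈ 3.5 units.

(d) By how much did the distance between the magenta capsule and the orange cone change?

+0.9

Before: roughly 2.9 units apart; after: 3.8. That's 0.9 units further apart.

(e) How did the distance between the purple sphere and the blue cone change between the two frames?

+0.8

They were about 3.0 units apart before and 3.8 after — 0.8 units further apart.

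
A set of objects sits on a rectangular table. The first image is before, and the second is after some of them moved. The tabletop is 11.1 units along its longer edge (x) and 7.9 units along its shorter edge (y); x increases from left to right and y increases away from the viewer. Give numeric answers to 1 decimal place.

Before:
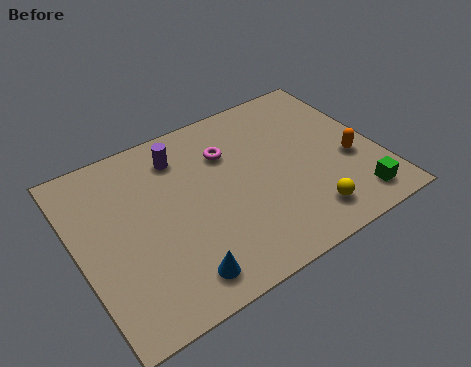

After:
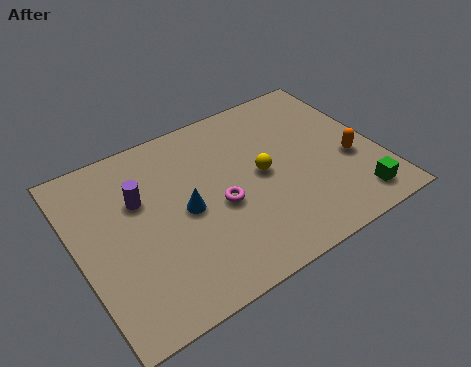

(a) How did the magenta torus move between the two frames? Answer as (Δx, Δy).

(-0.7, -2.2)

From the two frames, the magenta torus sits at roughly (5.8, 5.6) before and (5.1, 3.4) after.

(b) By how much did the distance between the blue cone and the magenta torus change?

-3.8

They were about 5.1 units apart before and 1.3 after — 3.8 units closer together.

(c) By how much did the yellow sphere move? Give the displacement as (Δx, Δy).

(-1.2, 2.6)

The yellow sphere started near (8.0, 1.4) and ended near (6.8, 4.0).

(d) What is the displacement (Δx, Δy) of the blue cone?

(0.7, 2.6)

From the two frames, the blue cone sits at roughly (3.2, 1.2) before and (3.9, 3.8) after.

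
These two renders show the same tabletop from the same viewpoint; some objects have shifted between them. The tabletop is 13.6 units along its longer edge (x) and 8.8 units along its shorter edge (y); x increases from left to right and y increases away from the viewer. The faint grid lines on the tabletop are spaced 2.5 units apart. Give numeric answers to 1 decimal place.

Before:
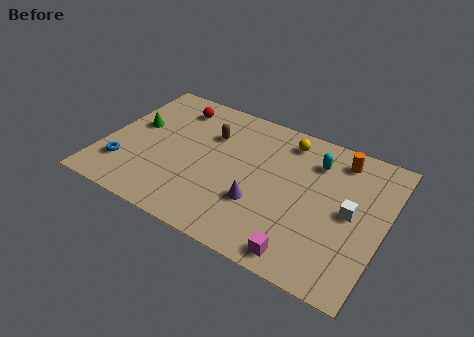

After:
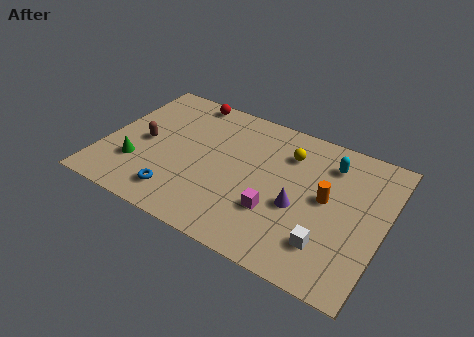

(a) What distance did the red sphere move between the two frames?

0.9

The red sphere moved from about (2.9, 7.2) to (3.4, 8.0), a distance of √(0.5² + 0.8²) ≈ 0.9.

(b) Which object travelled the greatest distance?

the brown capsule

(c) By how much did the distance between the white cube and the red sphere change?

+0.3

The distance was about 9.5 in the first image and 9.8 in the second, so they moved 0.3 units further apart.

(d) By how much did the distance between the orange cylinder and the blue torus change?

-3.7

The distance was about 11.2 in the first image and 7.5 in the second, so they moved 3.7 units closer together.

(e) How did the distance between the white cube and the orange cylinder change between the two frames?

-0.5

The distance was about 3.1 in the first image and 2.6 in the second, so they moved 0.5 units closer together.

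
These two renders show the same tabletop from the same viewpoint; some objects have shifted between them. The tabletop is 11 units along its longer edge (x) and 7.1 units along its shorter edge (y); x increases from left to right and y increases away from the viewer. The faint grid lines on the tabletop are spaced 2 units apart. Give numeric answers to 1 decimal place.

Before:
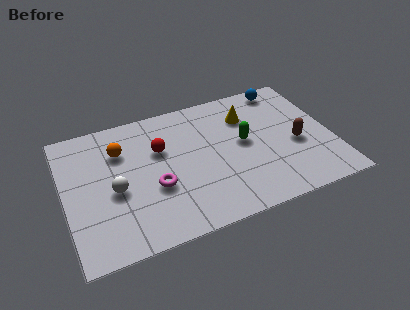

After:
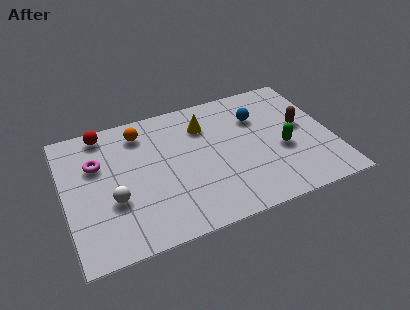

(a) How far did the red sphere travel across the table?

2.8

From (4.0, 4.6) to (1.8, 6.3), the red sphere covered √(2.2² + 1.7²) ≈ 2.8 units.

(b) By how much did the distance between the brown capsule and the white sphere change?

+0.5

Before: roughly 7.5 units apart; after: 8.0. That's 0.5 units further apart.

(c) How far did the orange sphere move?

1.1

The orange sphere was near (2.4, 5.1) before and (3.3, 5.8) after, so it travelled √(0.9² + 0.7²) ≈ 1.1 units.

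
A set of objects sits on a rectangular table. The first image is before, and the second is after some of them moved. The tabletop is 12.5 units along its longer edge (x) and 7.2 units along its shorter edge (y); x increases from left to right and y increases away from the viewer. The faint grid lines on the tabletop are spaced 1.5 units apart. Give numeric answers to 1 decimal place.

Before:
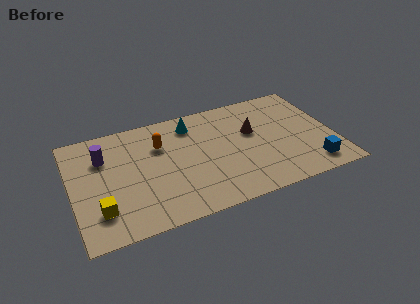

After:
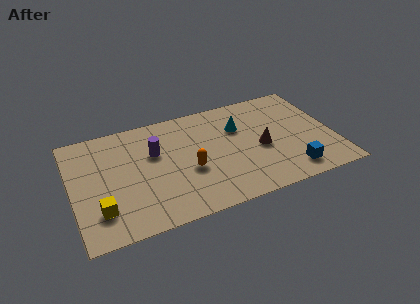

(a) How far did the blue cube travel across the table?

1.0

The blue cube was near (11.2, 1.2) before and (10.2, 1.2) after, so it travelled √(1.0² + 0.0²) ≈ 1.0 units.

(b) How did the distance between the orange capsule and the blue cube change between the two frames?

-2.9

They were about 7.9 units apart before and 5.0 after — 2.9 units closer together.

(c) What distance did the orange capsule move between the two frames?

2.4

The orange capsule moved from about (4.3, 5.0) to (5.5, 2.9), a distance of √(1.2² + 2.1²) ≈ 2.4.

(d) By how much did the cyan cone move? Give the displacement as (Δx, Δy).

(2.2, -1.0)

The cyan cone started near (5.9, 5.9) and ended near (8.1, 4.9).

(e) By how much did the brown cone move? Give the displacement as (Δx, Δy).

(0.3, -1.2)

The brown cone was at about (8.7, 4.4) and moved to about (9.0, 3.2).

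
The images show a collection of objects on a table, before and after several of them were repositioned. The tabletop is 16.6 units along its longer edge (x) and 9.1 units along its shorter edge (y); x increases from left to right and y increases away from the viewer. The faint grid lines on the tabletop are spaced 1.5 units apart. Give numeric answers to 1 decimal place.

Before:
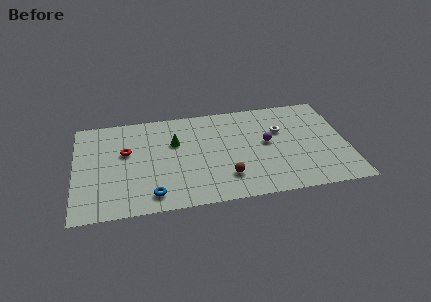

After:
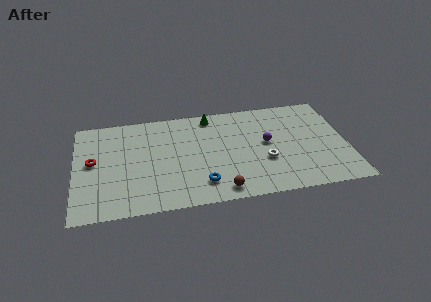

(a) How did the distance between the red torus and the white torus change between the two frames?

+1.0

Before: roughly 9.5 units apart; after: 10.5. That's 1.0 units further apart.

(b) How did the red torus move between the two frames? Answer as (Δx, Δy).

(-2.0, -0.6)

The red torus started near (3.1, 5.5) and ended near (1.1, 4.9).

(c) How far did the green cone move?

3.1

The green cone was near (6.1, 5.9) before and (8.4, 8.0) after, so it travelled √(2.3² + 2.1²) ≈ 3.1 units.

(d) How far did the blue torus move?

3.0

The blue torus was near (4.6, 1.4) before and (7.6, 1.9) after, so it travelled √(3.0² + 0.5²) ≈ 3.0 units.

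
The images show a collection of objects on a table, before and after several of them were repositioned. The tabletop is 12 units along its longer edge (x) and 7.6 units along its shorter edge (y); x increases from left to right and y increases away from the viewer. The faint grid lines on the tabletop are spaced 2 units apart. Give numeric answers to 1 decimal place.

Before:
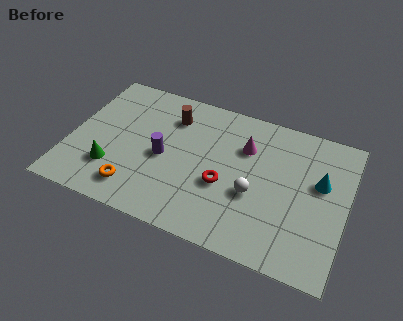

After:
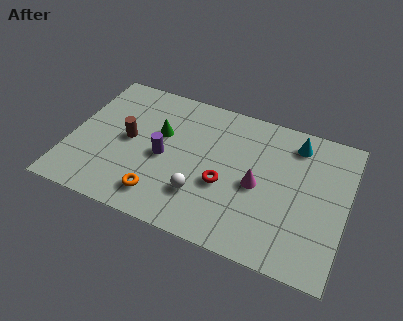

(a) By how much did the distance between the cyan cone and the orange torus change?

-1.0

The distance was about 8.3 in the first image and 7.3 in the second, so they moved 1.0 units closer together.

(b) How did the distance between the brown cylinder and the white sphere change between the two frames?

-1.0

The distance was about 4.8 in the first image and 3.8 in the second, so they moved 1.0 units closer together.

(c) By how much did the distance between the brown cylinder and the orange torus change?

-1.5

Before: roughly 4.5 units apart; after: 3.0. That's 1.5 units closer together.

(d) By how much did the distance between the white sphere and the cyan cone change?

+2.5

They were about 3.1 units apart before and 5.6 after — 2.5 units further apart.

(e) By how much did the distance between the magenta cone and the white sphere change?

+0.3

The distance was about 2.4 in the first image and 2.7 in the second, so they moved 0.3 units further apart.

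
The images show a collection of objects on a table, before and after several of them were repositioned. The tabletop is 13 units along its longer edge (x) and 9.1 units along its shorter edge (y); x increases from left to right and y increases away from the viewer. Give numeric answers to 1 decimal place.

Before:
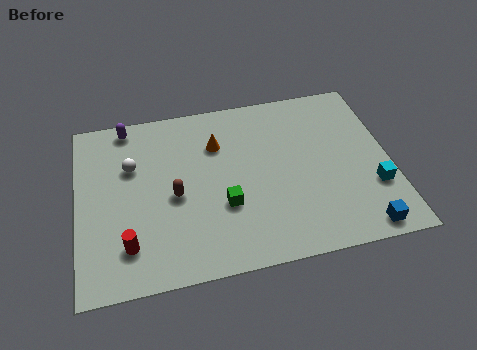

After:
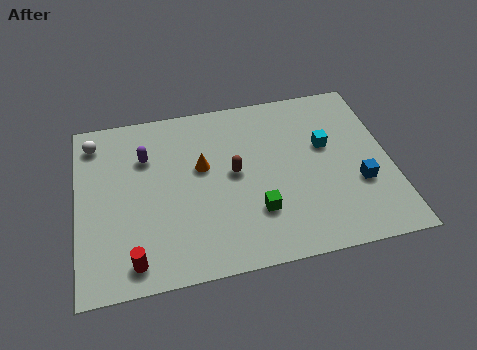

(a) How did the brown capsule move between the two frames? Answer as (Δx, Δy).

(2.5, 0.7)

The brown capsule started near (4.0, 4.1) and ended near (6.5, 4.8).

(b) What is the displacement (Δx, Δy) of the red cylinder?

(0.2, -0.8)

The red cylinder started near (2.0, 2.0) and ended near (2.2, 1.2).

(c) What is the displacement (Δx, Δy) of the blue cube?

(0.1, 2.3)

From the two frames, the blue cube sits at roughly (11.5, 0.9) before and (11.6, 3.2) after.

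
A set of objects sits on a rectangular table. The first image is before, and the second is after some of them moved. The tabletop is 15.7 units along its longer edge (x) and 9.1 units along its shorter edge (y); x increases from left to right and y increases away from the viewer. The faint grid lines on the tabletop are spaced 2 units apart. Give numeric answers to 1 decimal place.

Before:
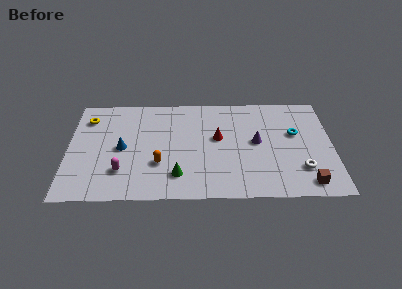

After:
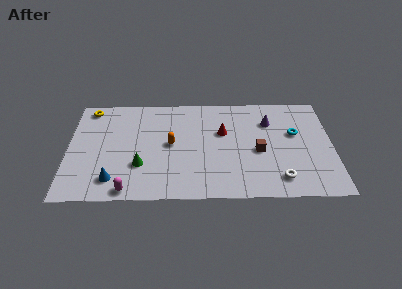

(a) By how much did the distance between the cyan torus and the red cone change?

-0.3

Before: roughly 4.6 units apart; after: 4.3. That's 0.3 units closer together.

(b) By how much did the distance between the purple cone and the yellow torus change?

+0.5

They were about 10.4 units apart before and 10.9 after — 0.5 units further apart.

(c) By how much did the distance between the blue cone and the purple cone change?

+2.5

They were about 8.0 units apart before and 10.5 after — 2.5 units further apart.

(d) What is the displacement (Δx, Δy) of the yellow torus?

(0.1, 0.9)

From the two frames, the yellow torus sits at roughly (1.1, 7.1) before and (1.2, 8.0) after.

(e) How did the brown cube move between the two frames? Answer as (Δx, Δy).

(-2.8, 2.8)

From the two frames, the brown cube sits at roughly (14.1, 1.2) before and (11.3, 4.0) after.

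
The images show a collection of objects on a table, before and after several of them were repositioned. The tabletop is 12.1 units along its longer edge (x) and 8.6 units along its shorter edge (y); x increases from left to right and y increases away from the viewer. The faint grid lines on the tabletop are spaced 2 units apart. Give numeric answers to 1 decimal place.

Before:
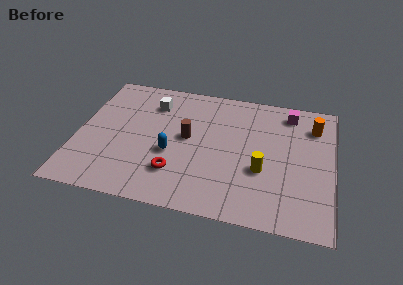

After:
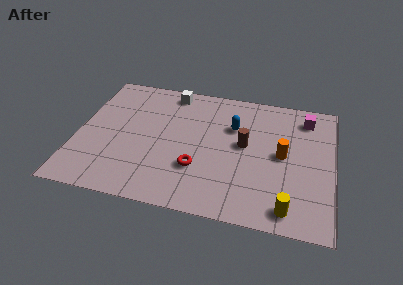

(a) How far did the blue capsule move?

3.7

The blue capsule moved from about (4.5, 3.4) to (7.3, 5.8), a distance of √(2.8² + 2.4²) ≈ 3.7.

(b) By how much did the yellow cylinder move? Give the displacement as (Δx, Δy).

(1.3, -2.1)

The yellow cylinder started near (8.8, 3.2) and ended near (10.1, 1.1).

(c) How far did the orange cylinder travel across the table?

2.6

The orange cylinder was near (11.1, 6.6) before and (9.7, 4.4) after, so it travelled √(1.4² + 2.2²) ≈ 2.6 units.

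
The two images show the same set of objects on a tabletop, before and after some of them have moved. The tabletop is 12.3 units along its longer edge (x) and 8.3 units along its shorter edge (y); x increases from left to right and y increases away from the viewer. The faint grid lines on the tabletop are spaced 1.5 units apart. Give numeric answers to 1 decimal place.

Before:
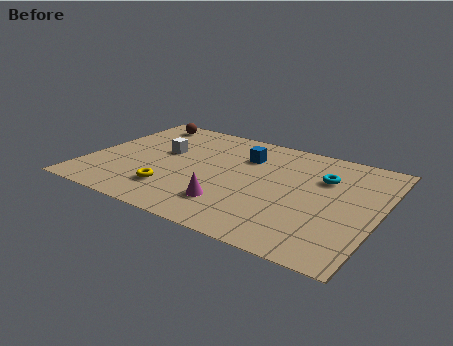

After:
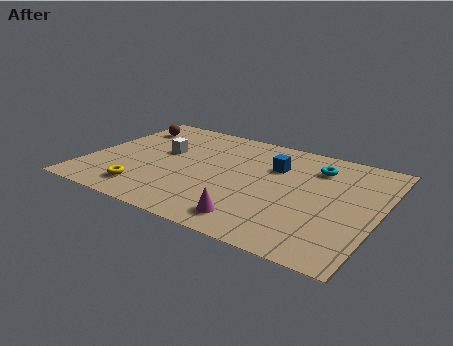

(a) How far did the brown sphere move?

0.9

The brown sphere moved from about (1.6, 7.2) to (1.1, 6.5), a distance of √(0.5² + 0.7²) ≈ 0.9.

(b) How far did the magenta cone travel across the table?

1.3

The magenta cone moved from about (6.4, 2.0) to (7.5, 1.3), a distance of √(1.1² + 0.7²) ≈ 1.3.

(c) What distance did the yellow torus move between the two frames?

1.2

From (3.9, 2.0) to (2.8, 1.5), the yellow torus covered √(1.1² + 0.5²) ≈ 1.2 units.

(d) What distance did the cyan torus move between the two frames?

0.8

From (9.8, 5.7) to (9.4, 6.4), the cyan torus covered √(0.4² + 0.7²) ≈ 0.8 units.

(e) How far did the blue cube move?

1.3

The blue cube moved from about (6.4, 6.0) to (7.7, 5.7), a distance of √(1.3² + 0.3²) ≈ 1.3.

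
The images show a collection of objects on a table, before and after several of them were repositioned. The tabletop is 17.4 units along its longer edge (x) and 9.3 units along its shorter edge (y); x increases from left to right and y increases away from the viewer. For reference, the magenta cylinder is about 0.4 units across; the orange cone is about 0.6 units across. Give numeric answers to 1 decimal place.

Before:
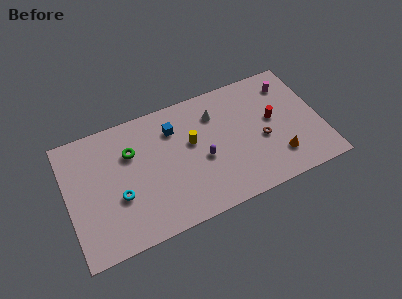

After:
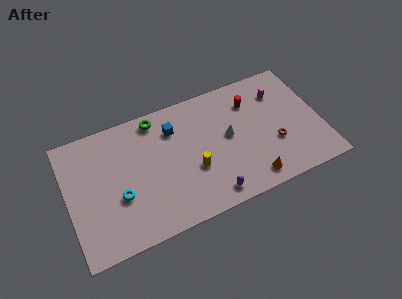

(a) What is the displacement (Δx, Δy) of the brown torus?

(0.8, -0.6)

The brown torus was at about (13.3, 3.9) and moved to about (14.1, 3.3).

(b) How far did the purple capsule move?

2.8

From (9.2, 4.0) to (9.4, 1.2), the purple capsule covered √(0.2² + 2.8²) ≈ 2.8 units.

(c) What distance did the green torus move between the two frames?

2.6

From (4.5, 6.4) to (6.4, 8.2), the green torus covered √(1.9² + 1.8²) ≈ 2.6 units.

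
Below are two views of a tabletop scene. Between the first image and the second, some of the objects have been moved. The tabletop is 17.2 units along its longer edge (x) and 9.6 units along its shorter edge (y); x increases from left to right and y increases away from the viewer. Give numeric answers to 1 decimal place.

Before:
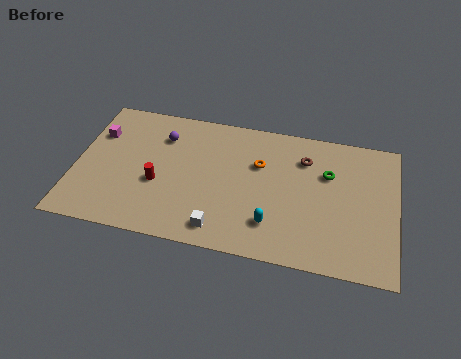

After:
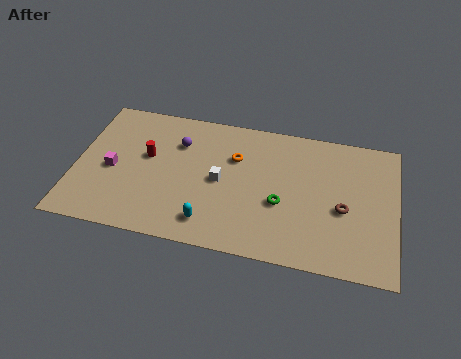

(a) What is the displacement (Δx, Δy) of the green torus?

(-2.4, -2.6)

From the two frames, the green torus sits at roughly (13.5, 6.4) before and (11.1, 3.8) after.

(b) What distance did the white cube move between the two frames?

3.3

From (8.0, 1.4) to (7.8, 4.7), the white cube covered √(0.2² + 3.3²) ≈ 3.3 units.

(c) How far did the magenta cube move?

2.6

The magenta cube moved from about (1.0, 6.7) to (2.0, 4.3), a distance of √(1.0² + 2.4²) ≈ 2.6.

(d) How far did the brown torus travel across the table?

3.8

The brown torus moved from about (12.2, 7.2) to (14.4, 4.1), a distance of √(2.2² + 3.1²) ≈ 3.8.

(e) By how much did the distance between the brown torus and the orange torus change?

+3.8

The distance was about 2.6 in the first image and 6.4 in the second, so they moved 3.8 units further apart.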